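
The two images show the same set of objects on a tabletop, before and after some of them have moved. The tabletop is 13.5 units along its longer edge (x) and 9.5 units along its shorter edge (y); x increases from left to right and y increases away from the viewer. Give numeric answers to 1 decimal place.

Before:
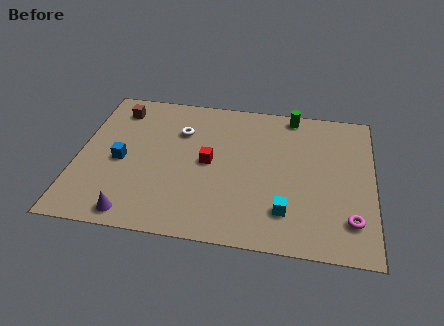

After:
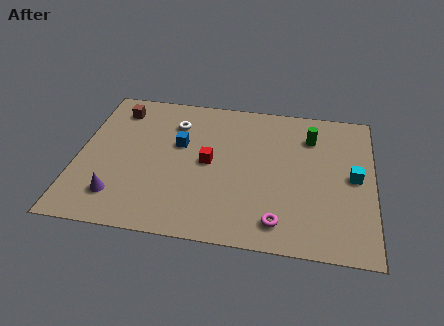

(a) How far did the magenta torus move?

3.3

From (12.5, 2.1) to (9.3, 1.5), the magenta torus covered √(3.2² + 0.6²) ≈ 3.3 units.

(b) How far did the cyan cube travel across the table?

4.0

From (9.6, 2.2) to (12.6, 4.8), the cyan cube covered √(3.0² + 2.6²) ≈ 4.0 units.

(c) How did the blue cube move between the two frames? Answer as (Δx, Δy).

(2.6, 1.5)

The blue cube started near (2.0, 4.3) and ended near (4.6, 5.8).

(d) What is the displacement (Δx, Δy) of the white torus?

(-0.3, 0.5)

The white torus was at about (4.6, 6.7) and moved to about (4.3, 7.2).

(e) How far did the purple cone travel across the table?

1.3

The purple cone moved from about (2.8, 1.0) to (2.0, 2.0), a distance of √(0.8² + 1.0²) ≈ 1.3.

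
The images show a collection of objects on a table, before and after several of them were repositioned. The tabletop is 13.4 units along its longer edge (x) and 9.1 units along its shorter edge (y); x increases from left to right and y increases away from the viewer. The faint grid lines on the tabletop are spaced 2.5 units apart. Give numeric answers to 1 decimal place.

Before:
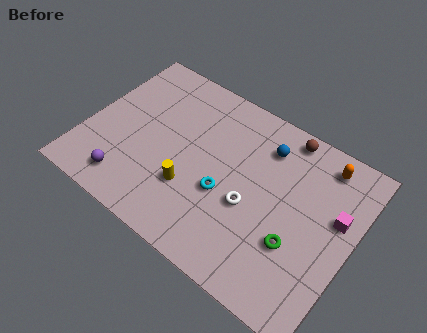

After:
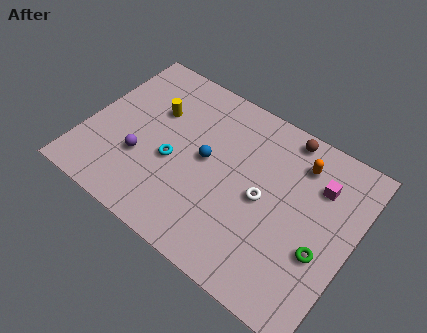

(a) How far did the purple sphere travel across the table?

1.6

From (2.6, 1.5) to (3.0, 3.1), the purple sphere covered √(0.4² + 1.6²) ≈ 1.6 units.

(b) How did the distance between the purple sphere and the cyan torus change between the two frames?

-3.4

The distance was about 5.1 in the first image and 1.7 in the second, so they moved 3.4 units closer together.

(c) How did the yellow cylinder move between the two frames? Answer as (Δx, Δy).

(-2.5, 3.1)

The yellow cylinder started near (5.6, 2.9) and ended near (3.1, 6.0).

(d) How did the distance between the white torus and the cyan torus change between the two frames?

+3.2

The distance was about 1.3 in the first image and 4.5 in the second, so they moved 3.2 units further apart.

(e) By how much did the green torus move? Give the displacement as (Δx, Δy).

(1.2, 0.3)

The green torus was at about (10.9, 3.1) and moved to about (12.1, 3.4).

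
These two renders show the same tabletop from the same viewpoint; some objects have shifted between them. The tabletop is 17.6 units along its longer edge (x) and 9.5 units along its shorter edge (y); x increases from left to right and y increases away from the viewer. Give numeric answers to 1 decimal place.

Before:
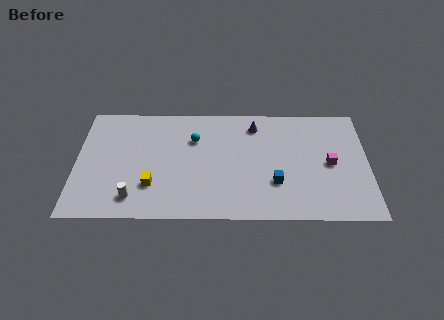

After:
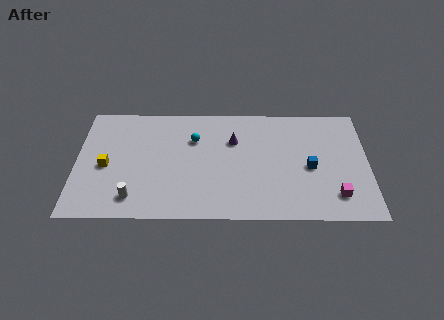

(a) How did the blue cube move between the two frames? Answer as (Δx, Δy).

(2.1, 1.3)

The blue cube was at about (12.0, 3.0) and moved to about (14.1, 4.3).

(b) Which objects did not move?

the cyan sphere and the white cylinder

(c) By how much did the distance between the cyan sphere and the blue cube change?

+1.3

The distance was about 6.1 in the first image and 7.4 in the second, so they moved 1.3 units further apart.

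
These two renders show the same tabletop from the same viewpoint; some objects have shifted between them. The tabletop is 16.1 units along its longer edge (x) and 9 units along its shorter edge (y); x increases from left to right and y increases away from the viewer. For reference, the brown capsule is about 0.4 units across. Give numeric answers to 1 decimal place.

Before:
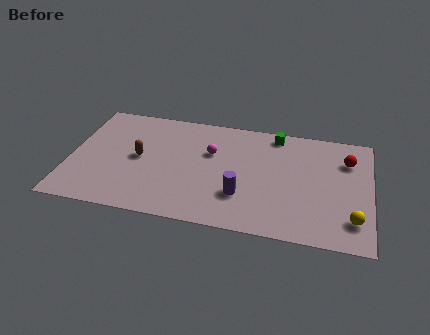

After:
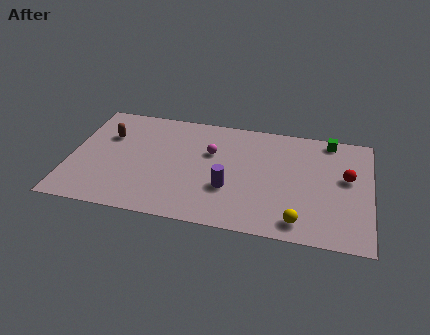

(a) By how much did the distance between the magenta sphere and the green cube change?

+2.7

The distance was about 4.0 in the first image and 6.7 in the second, so they moved 2.7 units further apart.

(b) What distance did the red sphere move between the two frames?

1.4

From (14.8, 6.6) to (14.8, 5.2), the red sphere covered √(0.0² + 1.4²) ≈ 1.4 units.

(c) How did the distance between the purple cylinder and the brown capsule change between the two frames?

+1.4

They were about 5.9 units apart before and 7.3 after — 1.4 units further apart.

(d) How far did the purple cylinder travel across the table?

0.8

The purple cylinder moved from about (9.3, 2.7) to (8.6, 3.1), a distance of √(0.7² + 0.4²) ≈ 0.8.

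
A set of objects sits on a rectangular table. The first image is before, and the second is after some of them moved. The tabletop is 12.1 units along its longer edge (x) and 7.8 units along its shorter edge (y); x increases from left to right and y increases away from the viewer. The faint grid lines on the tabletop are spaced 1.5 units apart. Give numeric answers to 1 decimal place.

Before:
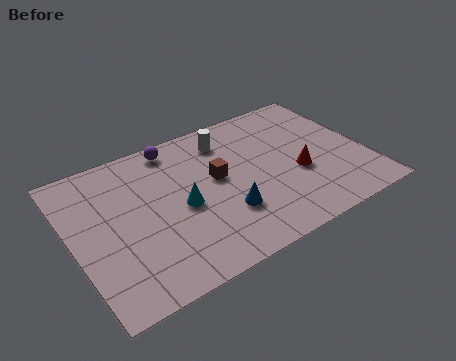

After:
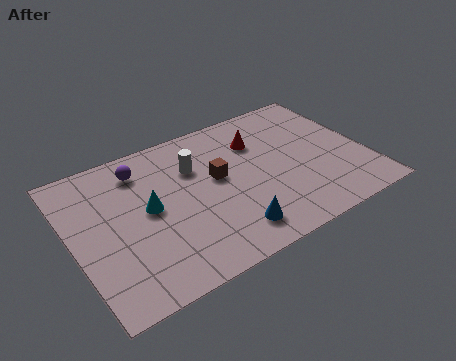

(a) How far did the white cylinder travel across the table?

1.7

From (6.7, 6.3) to (5.2, 5.4), the white cylinder covered √(1.5² + 0.9²) ≈ 1.7 units.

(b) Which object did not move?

the brown cube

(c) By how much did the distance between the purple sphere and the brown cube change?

+0.6

The distance was about 2.9 in the first image and 3.5 in the second, so they moved 0.6 units further apart.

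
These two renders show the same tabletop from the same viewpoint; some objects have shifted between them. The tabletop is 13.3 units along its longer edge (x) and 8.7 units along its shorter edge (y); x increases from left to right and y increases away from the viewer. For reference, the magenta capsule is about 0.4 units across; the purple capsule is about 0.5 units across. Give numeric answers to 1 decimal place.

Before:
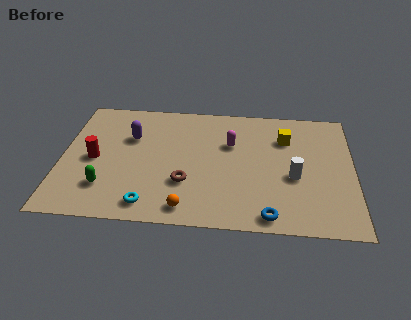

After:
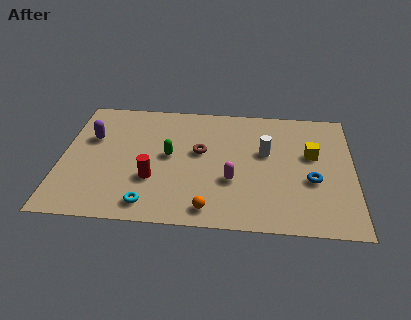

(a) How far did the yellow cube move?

1.6

From (10.2, 6.3) to (11.4, 5.2), the yellow cube covered √(1.2² + 1.1²) ≈ 1.6 units.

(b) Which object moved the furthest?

the green capsule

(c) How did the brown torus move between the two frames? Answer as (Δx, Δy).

(0.6, 2.2)

From the two frames, the brown torus sits at roughly (5.7, 2.8) before and (6.3, 5.0) after.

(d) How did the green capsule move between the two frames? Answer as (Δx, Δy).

(2.8, 2.4)

The green capsule started near (2.1, 2.2) and ended near (4.9, 4.6).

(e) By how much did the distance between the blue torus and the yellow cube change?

-3.6

The distance was about 5.4 in the first image and 1.8 in the second, so they moved 3.6 units closer together.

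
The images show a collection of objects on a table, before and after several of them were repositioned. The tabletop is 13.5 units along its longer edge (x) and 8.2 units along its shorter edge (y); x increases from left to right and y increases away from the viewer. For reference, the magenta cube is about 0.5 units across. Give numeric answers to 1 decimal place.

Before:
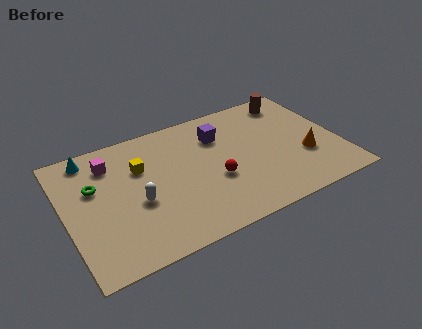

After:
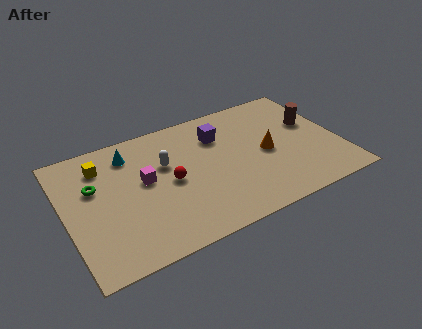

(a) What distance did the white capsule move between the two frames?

2.4

The white capsule moved from about (3.4, 3.4) to (5.0, 5.2), a distance of √(1.6² + 1.8²) ≈ 2.4.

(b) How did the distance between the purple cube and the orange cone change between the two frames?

-2.0

Before: roughly 5.0 units apart; after: 3.0. That's 2.0 units closer together.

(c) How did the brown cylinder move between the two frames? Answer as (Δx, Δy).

(0.7, -2.0)

The brown cylinder was at about (11.7, 7.0) and moved to about (12.4, 5.0).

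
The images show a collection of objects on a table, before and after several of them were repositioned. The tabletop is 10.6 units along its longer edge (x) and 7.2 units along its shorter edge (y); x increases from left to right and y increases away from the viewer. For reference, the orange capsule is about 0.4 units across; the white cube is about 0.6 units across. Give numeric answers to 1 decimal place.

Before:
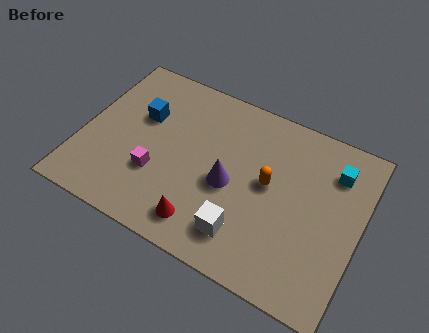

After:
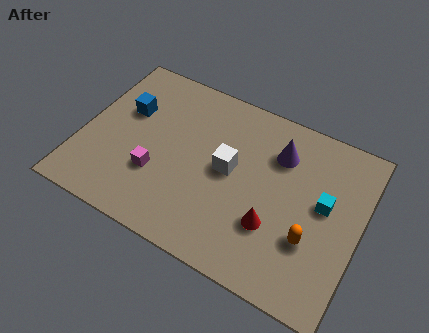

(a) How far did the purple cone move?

2.6

The purple cone moved from about (5.7, 3.2) to (7.3, 5.3), a distance of √(1.6² + 2.1²) ≈ 2.6.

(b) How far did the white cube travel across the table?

2.5

The white cube moved from about (6.5, 1.5) to (5.6, 3.8), a distance of √(0.9² + 2.3²) ≈ 2.5.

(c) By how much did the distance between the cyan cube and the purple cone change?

-2.1

Before: roughly 4.4 units apart; after: 2.3. That's 2.1 units closer together.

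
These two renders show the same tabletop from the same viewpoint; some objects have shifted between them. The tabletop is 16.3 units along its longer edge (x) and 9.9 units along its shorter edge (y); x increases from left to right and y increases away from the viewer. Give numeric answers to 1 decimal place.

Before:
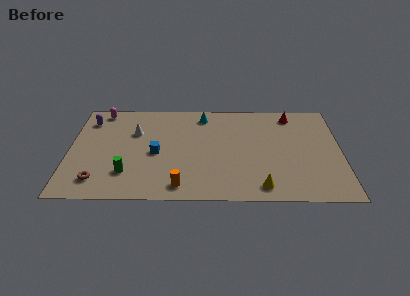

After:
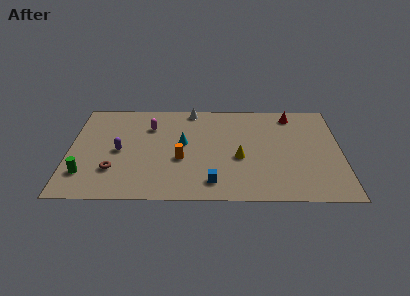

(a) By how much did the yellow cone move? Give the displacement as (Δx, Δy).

(-1.3, 2.8)

The yellow cone started near (11.5, 1.3) and ended near (10.2, 4.1).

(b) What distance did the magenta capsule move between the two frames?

3.4

From (1.8, 8.8) to (4.8, 7.2), the magenta capsule covered √(3.0² + 1.6²) ≈ 3.4 units.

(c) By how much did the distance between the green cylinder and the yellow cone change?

+1.3

The distance was about 8.1 in the first image and 9.4 in the second, so they moved 1.3 units further apart.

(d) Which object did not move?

the red cone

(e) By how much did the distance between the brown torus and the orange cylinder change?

-0.8

Before: roughly 4.9 units apart; after: 4.1. That's 0.8 units closer together.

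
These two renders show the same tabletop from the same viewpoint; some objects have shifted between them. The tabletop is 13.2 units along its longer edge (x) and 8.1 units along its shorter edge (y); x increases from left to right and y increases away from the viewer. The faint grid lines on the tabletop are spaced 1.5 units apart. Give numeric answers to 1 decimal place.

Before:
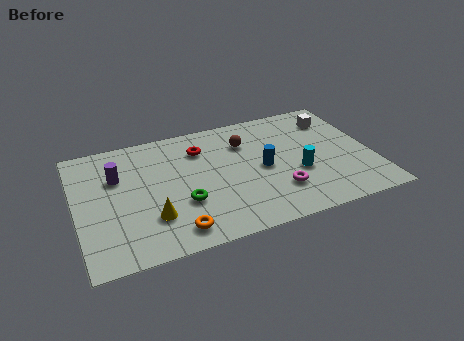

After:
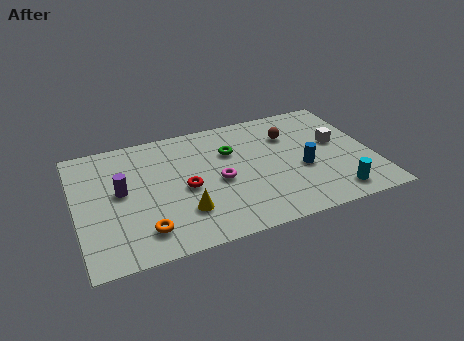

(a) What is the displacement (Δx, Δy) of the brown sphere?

(2.0, -0.1)

The brown sphere was at about (7.7, 5.9) and moved to about (9.7, 5.8).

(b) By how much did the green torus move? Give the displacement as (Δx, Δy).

(2.4, 2.7)

The green torus was at about (4.6, 2.8) and moved to about (7.0, 5.5).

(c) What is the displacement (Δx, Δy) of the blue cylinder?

(1.7, -0.6)

The blue cylinder started near (8.3, 3.9) and ended near (10.0, 3.3).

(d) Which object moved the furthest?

the green torus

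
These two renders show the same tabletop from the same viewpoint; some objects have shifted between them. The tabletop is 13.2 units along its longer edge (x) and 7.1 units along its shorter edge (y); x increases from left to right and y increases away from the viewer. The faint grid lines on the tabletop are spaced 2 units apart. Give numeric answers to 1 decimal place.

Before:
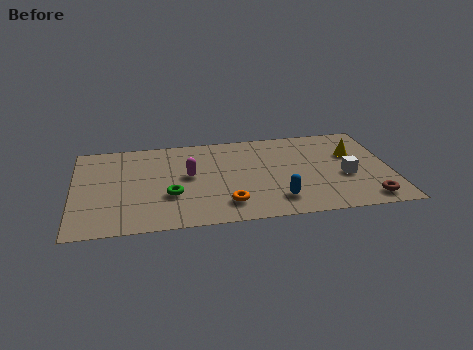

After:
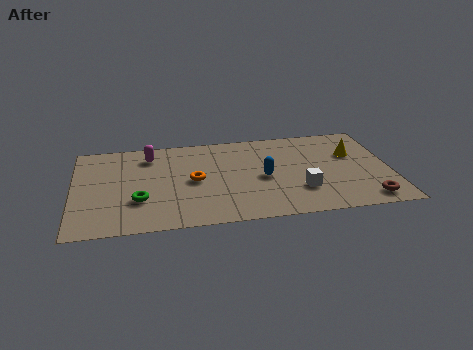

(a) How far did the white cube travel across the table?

2.1

From (11.3, 2.9) to (9.4, 2.1), the white cube covered √(1.9² + 0.8²) ≈ 2.1 units.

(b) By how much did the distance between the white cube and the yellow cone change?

+1.7

Before: roughly 1.7 units apart; after: 3.4. That's 1.7 units further apart.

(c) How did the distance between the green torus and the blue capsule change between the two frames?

+0.8

Before: roughly 4.5 units apart; after: 5.3. That's 0.8 units further apart.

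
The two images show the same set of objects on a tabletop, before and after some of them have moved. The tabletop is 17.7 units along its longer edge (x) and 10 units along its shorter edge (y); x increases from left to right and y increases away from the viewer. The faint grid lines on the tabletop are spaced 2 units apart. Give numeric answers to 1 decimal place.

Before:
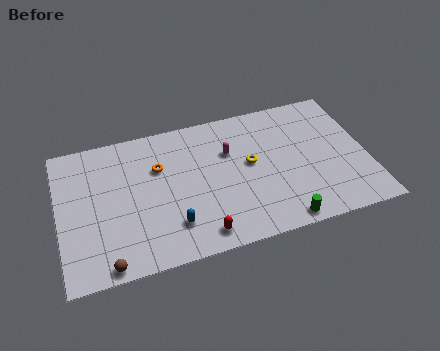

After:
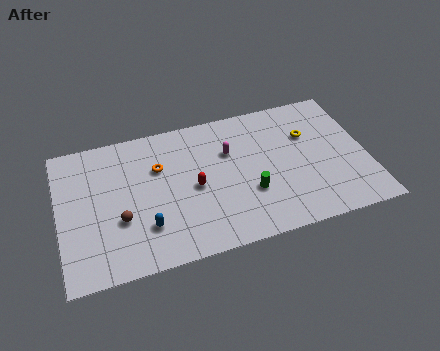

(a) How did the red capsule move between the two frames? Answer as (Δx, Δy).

(-0.1, 3.4)

From the two frames, the red capsule sits at roughly (7.8, 1.3) before and (7.7, 4.7) after.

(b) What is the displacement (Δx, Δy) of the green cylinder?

(-1.6, 2.5)

The green cylinder was at about (12.4, 0.9) and moved to about (10.8, 3.4).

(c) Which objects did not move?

the orange torus and the magenta capsule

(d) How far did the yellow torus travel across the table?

3.7

The yellow torus was near (11.0, 5.5) before and (14.5, 6.7) after, so it travelled √(3.5² + 1.2²) ≈ 3.7 units.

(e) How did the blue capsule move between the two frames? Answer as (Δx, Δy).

(-1.5, 0.3)

The blue capsule started near (6.3, 2.4) and ended near (4.8, 2.7).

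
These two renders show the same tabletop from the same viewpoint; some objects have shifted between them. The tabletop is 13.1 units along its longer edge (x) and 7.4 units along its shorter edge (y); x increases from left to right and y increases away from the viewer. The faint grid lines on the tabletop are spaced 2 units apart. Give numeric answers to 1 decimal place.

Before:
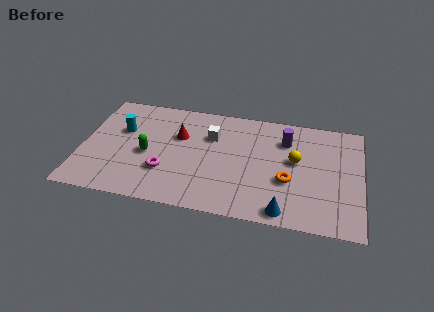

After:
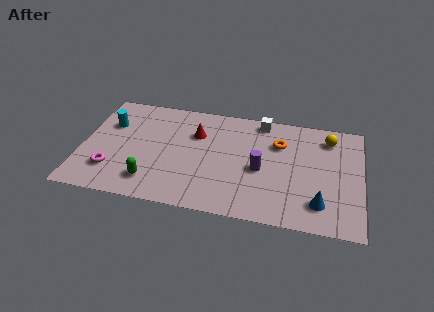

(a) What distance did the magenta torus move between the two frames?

2.5

The magenta torus moved from about (4.0, 2.3) to (1.5, 1.9), a distance of √(2.5² + 0.4²) ≈ 2.5.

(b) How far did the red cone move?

0.9

The red cone was near (4.5, 4.8) before and (5.3, 5.1) after, so it travelled √(0.8² + 0.3²) ≈ 0.9 units.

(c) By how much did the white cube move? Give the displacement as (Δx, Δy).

(2.3, 1.5)

The white cube was at about (6.0, 5.1) and moved to about (8.3, 6.6).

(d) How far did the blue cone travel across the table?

1.8

The blue cone moved from about (9.6, 0.8) to (11.2, 1.6), a distance of √(1.6² + 0.8²) ≈ 1.8.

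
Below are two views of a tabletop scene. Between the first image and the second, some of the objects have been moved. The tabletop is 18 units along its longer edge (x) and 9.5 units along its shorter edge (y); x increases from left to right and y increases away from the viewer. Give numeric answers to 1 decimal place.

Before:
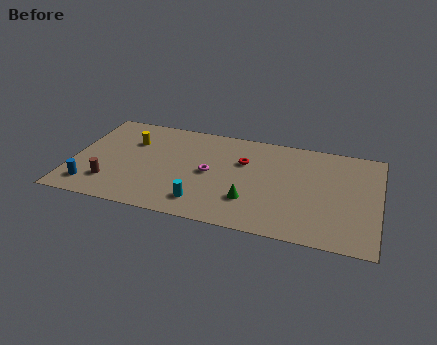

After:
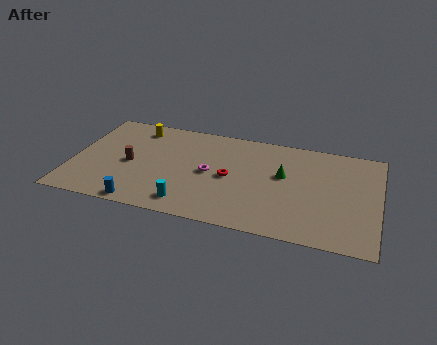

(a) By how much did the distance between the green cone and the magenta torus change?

+1.2

The distance was about 3.2 in the first image and 4.4 in the second, so they moved 1.2 units further apart.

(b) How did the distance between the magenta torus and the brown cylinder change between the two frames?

-1.5

The distance was about 6.2 in the first image and 4.7 in the second, so they moved 1.5 units closer together.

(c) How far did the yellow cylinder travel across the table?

1.4

The yellow cylinder moved from about (3.3, 6.6) to (3.5, 8.0), a distance of √(0.2² + 1.4²) ≈ 1.4.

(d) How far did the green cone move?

3.4

The green cone was near (10.6, 2.7) before and (12.4, 5.6) after, so it travelled √(1.8² + 2.9²) ≈ 3.4 units.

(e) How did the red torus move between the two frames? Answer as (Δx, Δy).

(-0.7, -1.7)

The red torus started near (10.0, 6.3) and ended near (9.3, 4.6).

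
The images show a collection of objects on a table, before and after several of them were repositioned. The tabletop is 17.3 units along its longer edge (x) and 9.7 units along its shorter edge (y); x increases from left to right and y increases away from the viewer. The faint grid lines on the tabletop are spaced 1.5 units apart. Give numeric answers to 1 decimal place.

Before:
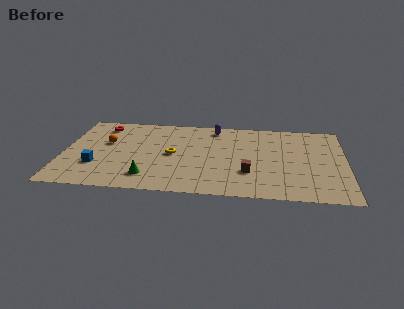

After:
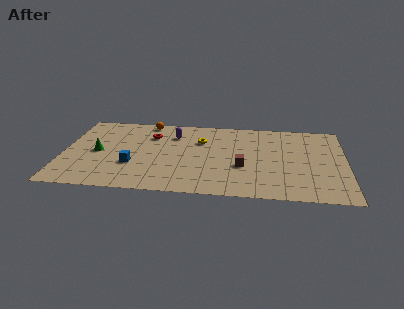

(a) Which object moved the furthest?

the green cone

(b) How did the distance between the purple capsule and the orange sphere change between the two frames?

-4.8

The distance was about 7.1 in the first image and 2.3 in the second, so they moved 4.8 units closer together.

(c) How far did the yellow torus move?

2.5

The yellow torus moved from about (6.7, 4.8) to (8.4, 6.7), a distance of √(1.7² + 1.9²) ≈ 2.5.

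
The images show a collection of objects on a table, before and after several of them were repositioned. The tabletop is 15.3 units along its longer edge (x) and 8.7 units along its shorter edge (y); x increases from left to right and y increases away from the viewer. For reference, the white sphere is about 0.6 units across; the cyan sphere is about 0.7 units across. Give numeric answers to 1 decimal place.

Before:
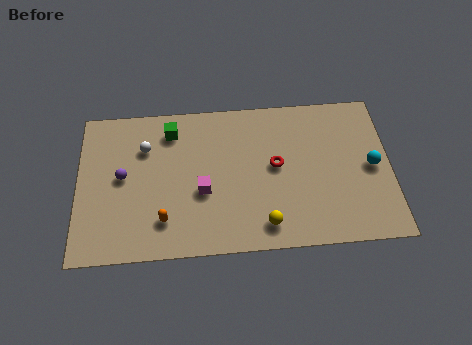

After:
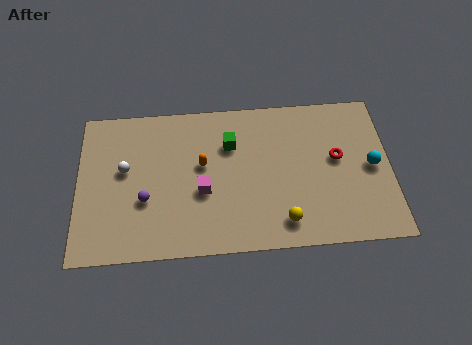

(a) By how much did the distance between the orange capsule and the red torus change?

+0.5

They were about 6.1 units apart before and 6.6 after — 0.5 units further apart.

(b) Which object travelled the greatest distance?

the orange capsule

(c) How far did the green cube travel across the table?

3.1

The green cube was near (4.6, 7.1) before and (7.5, 6.1) after, so it travelled √(2.9² + 1.0²) ≈ 3.1 units.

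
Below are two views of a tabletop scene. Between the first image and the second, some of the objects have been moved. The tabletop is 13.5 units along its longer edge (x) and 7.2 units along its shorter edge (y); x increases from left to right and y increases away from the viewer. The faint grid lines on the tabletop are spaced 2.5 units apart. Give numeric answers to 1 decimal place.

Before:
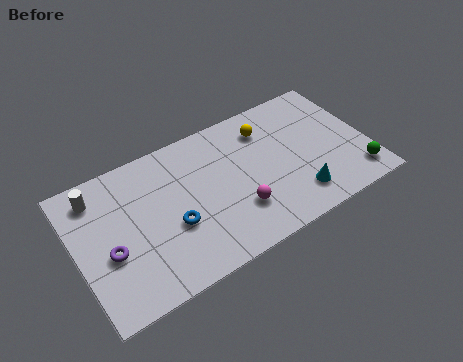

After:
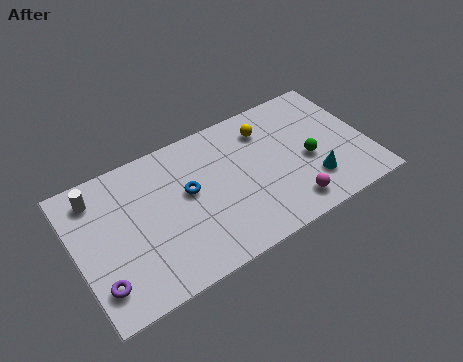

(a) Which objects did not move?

the white cylinder and the yellow sphere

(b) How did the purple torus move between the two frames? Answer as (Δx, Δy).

(-0.6, -1.3)

From the two frames, the purple torus sits at roughly (1.4, 2.9) before and (0.8, 1.6) after.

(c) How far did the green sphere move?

2.7

The green sphere was near (12.7, 1.3) before and (10.7, 3.1) after, so it travelled √(2.0² + 1.8²) ≈ 2.7 units.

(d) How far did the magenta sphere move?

2.5

The magenta sphere was near (7.2, 2.1) before and (9.5, 1.2) after, so it travelled √(2.3² + 0.9²) ≈ 2.5 units.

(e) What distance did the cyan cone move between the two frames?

0.9

The cyan cone was near (9.9, 1.5) before and (10.7, 1.9) after, so it travelled √(0.8² + 0.4²) ≈ 0.9 units.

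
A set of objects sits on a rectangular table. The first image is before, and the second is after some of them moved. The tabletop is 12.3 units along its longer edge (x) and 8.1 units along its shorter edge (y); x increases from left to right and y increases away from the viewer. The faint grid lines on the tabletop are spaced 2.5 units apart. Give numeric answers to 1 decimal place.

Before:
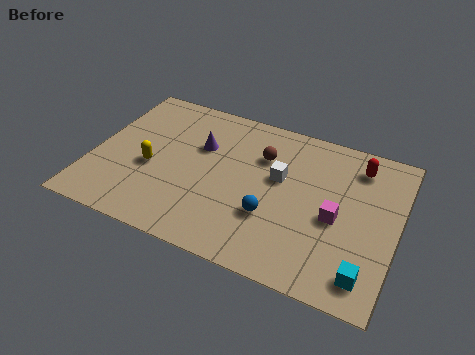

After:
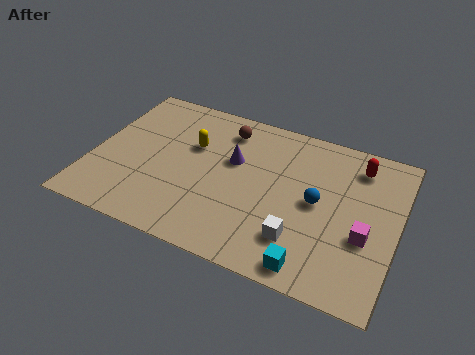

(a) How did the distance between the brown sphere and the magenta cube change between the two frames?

+3.1

Before: roughly 3.8 units apart; after: 6.9. That's 3.1 units further apart.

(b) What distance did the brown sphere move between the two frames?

1.8

From (6.7, 5.7) to (5.1, 6.6), the brown sphere covered √(1.6² + 0.9²) ≈ 1.8 units.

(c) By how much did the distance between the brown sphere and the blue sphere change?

+1.6

The distance was about 3.1 in the first image and 4.7 in the second, so they moved 1.6 units further apart.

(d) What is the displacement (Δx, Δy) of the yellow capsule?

(1.5, 1.8)

The yellow capsule started near (2.4, 3.4) and ended near (3.9, 5.2).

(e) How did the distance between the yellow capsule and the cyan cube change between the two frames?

-2.3

The distance was about 9.1 in the first image and 6.8 in the second, so they moved 2.3 units closer together.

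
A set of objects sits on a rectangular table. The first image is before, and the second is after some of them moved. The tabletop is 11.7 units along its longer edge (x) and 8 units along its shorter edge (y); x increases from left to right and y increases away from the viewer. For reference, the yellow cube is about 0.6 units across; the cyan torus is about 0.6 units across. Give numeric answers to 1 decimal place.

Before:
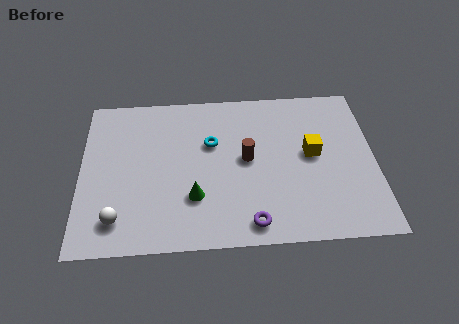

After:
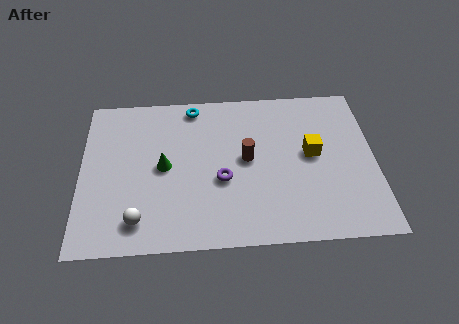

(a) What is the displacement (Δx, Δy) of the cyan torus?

(-0.7, 2.0)

From the two frames, the cyan torus sits at roughly (5.2, 5.1) before and (4.5, 7.1) after.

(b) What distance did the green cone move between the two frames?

2.0

The green cone was near (4.5, 2.4) before and (3.3, 4.0) after, so it travelled √(1.2² + 1.6²) ≈ 2.0 units.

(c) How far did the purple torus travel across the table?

2.5

The purple torus moved from about (6.7, 1.0) to (5.6, 3.2), a distance of √(1.1² + 2.2²) ≈ 2.5.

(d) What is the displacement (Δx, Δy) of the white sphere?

(0.8, -0.1)

The white sphere started near (1.5, 1.5) and ended near (2.3, 1.4).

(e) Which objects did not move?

the brown cylinder and the yellow cube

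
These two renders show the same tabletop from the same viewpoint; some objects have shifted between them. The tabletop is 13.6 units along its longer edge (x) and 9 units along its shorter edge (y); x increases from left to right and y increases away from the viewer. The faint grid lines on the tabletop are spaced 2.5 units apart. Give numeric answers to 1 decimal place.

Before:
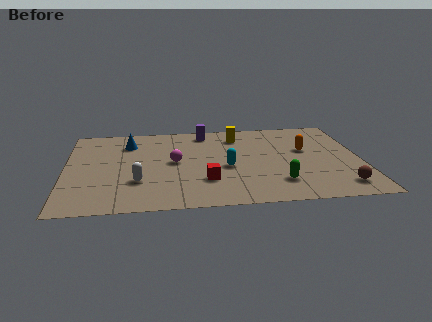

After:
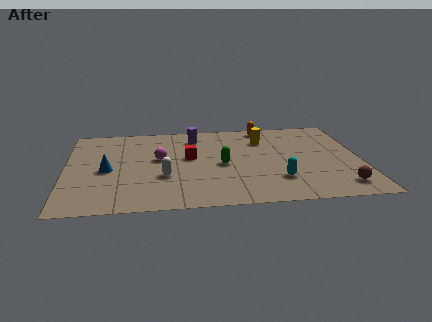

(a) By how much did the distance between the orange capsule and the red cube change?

-0.8

Before: roughly 5.5 units apart; after: 4.7. That's 0.8 units closer together.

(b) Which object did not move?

the brown sphere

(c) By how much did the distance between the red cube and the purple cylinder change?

-3.0

The distance was about 5.2 in the first image and 2.2 in the second, so they moved 3.0 units closer together.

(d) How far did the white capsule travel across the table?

1.3

From (3.3, 2.8) to (4.5, 3.2), the white capsule covered √(1.2² + 0.4²) ≈ 1.3 units.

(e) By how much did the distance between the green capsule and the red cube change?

-1.6

Before: roughly 3.3 units apart; after: 1.7. That's 1.6 units closer together.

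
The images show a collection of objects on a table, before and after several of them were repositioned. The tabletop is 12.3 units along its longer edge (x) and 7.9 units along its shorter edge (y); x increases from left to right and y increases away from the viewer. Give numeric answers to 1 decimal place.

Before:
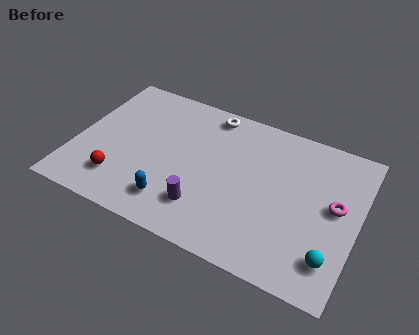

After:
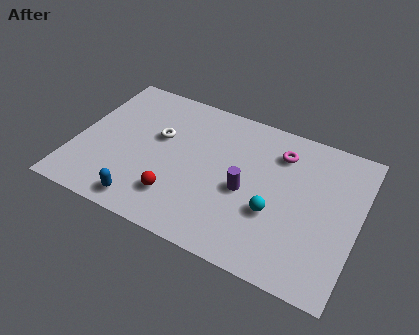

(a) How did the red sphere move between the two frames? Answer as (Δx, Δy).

(2.5, 0.1)

The red sphere was at about (2.2, 1.8) and moved to about (4.7, 1.9).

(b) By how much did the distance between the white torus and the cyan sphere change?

-2.3

They were about 7.9 units apart before and 5.6 after — 2.3 units closer together.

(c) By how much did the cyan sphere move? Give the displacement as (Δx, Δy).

(-2.6, 1.2)

The cyan sphere was at about (11.4, 1.7) and moved to about (8.8, 2.9).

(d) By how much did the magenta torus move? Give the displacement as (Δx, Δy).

(-2.6, 1.8)

The magenta torus was at about (11.3, 4.3) and moved to about (8.7, 6.1).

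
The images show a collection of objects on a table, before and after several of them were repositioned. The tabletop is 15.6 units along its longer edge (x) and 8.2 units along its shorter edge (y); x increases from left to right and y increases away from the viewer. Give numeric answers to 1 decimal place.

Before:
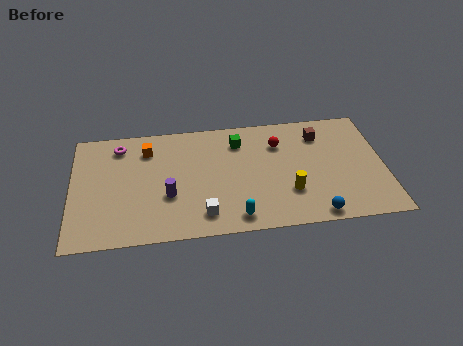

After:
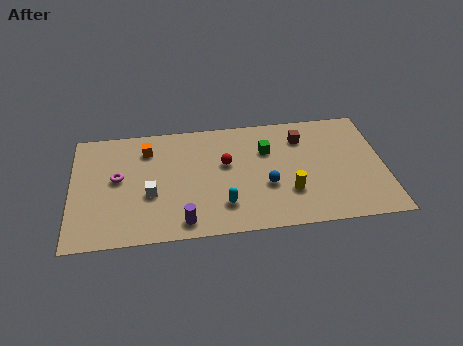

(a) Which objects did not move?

the yellow cylinder and the orange cube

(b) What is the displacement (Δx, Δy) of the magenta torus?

(-0.1, -2.3)

The magenta torus started near (2.4, 6.8) and ended near (2.3, 4.5).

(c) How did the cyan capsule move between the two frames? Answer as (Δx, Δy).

(-0.6, 0.9)

The cyan capsule started near (8.1, 1.1) and ended near (7.5, 2.0).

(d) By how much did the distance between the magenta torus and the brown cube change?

-0.6

The distance was about 10.1 in the first image and 9.5 in the second, so they moved 0.6 units closer together.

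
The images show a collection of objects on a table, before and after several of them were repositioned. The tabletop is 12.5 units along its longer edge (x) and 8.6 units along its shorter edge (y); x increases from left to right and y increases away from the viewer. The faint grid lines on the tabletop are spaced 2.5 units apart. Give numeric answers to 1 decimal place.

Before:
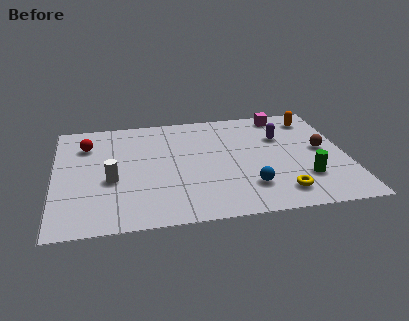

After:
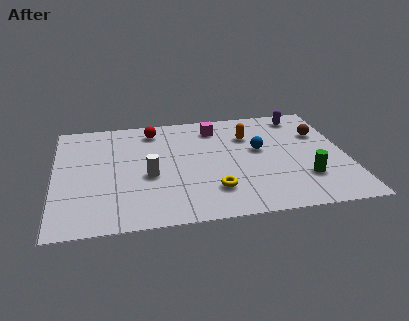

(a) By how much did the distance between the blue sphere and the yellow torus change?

+2.1

The distance was about 1.4 in the first image and 3.5 in the second, so they moved 2.1 units further apart.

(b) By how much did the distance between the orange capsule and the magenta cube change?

+0.3

Before: roughly 1.4 units apart; after: 1.7. That's 0.3 units further apart.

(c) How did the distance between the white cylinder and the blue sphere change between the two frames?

-1.0

Before: roughly 6.0 units apart; after: 5.0. That's 1.0 units closer together.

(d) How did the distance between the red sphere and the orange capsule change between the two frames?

-5.7

The distance was about 9.9 in the first image and 4.2 in the second, so they moved 5.7 units closer together.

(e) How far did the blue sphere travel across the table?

2.9

The blue sphere was near (8.2, 2.1) before and (8.8, 4.9) after, so it travelled √(0.6² + 2.8²) ≈ 2.9 units.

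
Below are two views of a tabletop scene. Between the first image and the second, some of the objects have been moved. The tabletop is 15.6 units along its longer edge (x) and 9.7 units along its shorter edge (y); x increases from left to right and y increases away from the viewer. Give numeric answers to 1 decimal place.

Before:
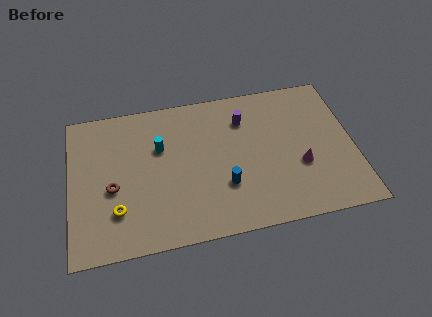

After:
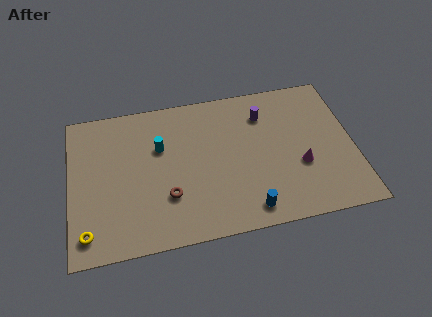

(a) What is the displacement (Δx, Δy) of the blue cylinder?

(1.2, -1.8)

From the two frames, the blue cylinder sits at roughly (8.4, 3.1) before and (9.6, 1.3) after.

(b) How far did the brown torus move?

3.2

From (2.3, 4.1) to (5.3, 3.0), the brown torus covered √(3.0² + 1.1²) ≈ 3.2 units.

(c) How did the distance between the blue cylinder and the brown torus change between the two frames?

-1.6

The distance was about 6.2 in the first image and 4.6 in the second, so they moved 1.6 units closer together.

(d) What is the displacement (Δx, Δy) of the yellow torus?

(-1.6, -1.1)

From the two frames, the yellow torus sits at roughly (2.5, 2.6) before and (0.9, 1.5) after.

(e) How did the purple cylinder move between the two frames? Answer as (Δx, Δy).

(1.1, 0.1)

From the two frames, the purple cylinder sits at roughly (9.7, 7.3) before and (10.8, 7.4) after.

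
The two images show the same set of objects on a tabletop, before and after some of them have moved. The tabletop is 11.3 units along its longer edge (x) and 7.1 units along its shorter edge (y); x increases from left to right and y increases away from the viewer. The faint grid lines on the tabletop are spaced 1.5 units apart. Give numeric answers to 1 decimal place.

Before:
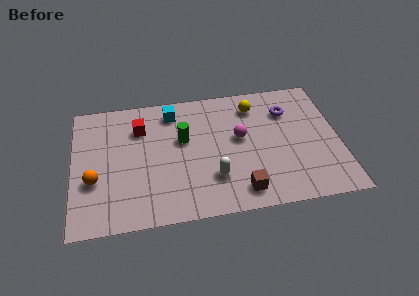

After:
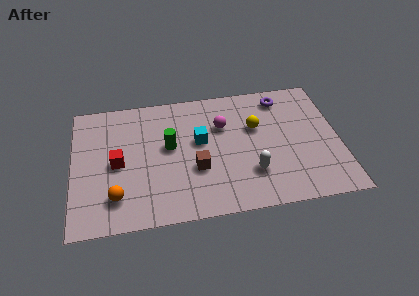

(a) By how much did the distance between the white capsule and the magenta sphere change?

+0.7

The distance was about 2.3 in the first image and 3.0 in the second, so they moved 0.7 units further apart.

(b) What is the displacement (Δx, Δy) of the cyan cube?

(1.1, -1.8)

The cyan cube started near (4.3, 5.9) and ended near (5.4, 4.1).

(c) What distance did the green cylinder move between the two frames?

0.7

The green cylinder was near (4.7, 4.3) before and (4.1, 4.0) after, so it travelled √(0.6² + 0.3²) ≈ 0.7 units.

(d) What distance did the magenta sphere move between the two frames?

1.1

The magenta sphere moved from about (7.1, 4.0) to (6.4, 4.8), a distance of √(0.7² + 0.8²) ≈ 1.1.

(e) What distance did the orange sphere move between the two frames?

1.3

From (0.9, 2.6) to (1.8, 1.6), the orange sphere covered √(0.9² + 1.0²) ≈ 1.3 units.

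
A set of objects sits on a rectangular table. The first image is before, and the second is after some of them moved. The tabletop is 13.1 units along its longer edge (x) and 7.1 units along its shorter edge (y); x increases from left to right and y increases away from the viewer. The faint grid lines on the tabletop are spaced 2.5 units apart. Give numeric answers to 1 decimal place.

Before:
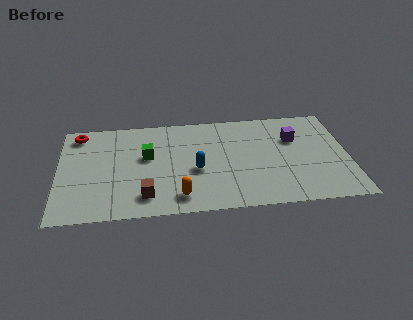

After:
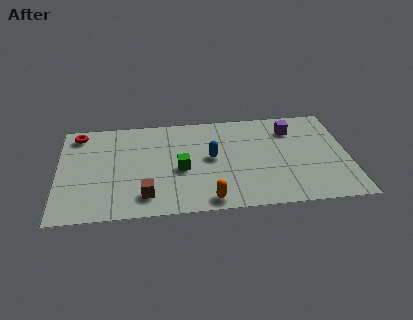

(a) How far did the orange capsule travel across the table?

1.4

The orange capsule moved from about (5.4, 1.2) to (6.7, 0.8), a distance of √(1.3² + 0.4²) ≈ 1.4.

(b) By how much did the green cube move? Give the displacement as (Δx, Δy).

(1.5, -1.1)

From the two frames, the green cube sits at roughly (4.0, 4.2) before and (5.5, 3.1) after.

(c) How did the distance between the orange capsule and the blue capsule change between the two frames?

+1.0

They were about 2.0 units apart before and 3.0 after — 1.0 units further apart.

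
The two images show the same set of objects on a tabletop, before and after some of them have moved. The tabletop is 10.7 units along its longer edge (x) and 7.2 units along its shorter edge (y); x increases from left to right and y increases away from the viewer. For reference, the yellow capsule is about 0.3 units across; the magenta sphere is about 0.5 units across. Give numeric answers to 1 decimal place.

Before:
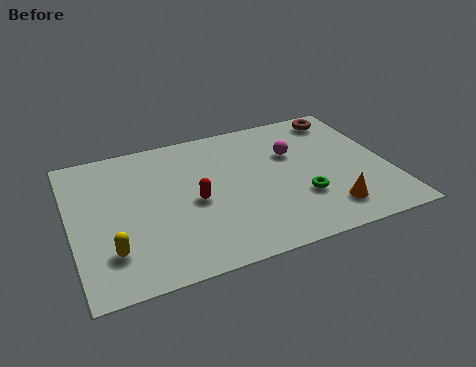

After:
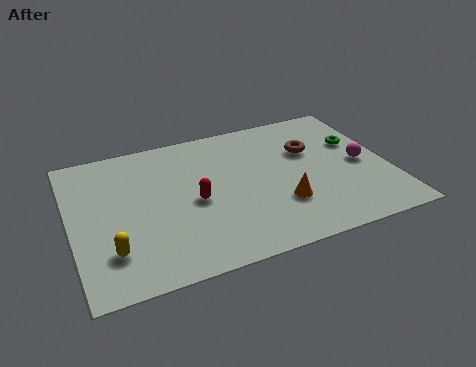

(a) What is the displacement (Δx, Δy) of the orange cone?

(-1.5, 0.8)

From the two frames, the orange cone sits at roughly (8.4, 1.4) before and (6.9, 2.2) after.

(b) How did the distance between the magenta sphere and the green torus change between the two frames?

-1.2

Before: roughly 2.4 units apart; after: 1.2. That's 1.2 units closer together.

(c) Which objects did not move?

the red capsule and the yellow capsule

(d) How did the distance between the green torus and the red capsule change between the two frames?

+2.2

Before: roughly 3.6 units apart; after: 5.8. That's 2.2 units further apart.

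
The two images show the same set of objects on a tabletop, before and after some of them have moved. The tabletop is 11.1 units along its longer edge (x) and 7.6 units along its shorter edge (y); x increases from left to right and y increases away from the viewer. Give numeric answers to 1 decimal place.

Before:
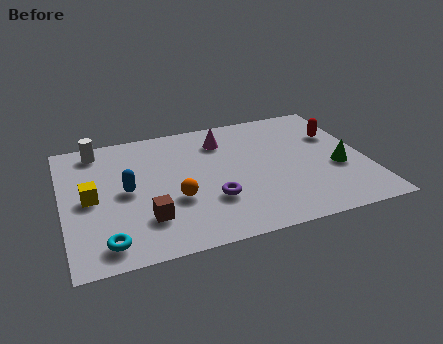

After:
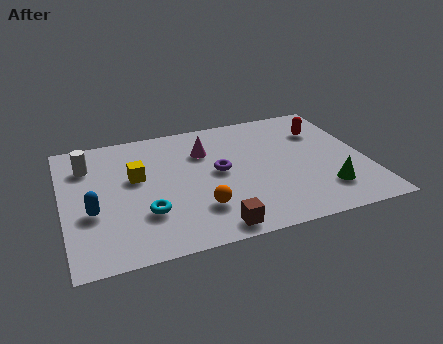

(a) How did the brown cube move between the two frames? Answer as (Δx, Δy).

(2.3, -1.2)

From the two frames, the brown cube sits at roughly (2.9, 2.0) before and (5.2, 0.8) after.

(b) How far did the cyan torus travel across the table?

1.9

From (1.4, 1.1) to (2.9, 2.3), the cyan torus covered √(1.5² + 1.2²) ≈ 1.9 units.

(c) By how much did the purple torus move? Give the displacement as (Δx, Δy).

(0.4, 1.6)

From the two frames, the purple torus sits at roughly (5.3, 2.4) before and (5.7, 4.0) after.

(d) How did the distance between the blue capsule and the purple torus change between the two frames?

+1.5

Before: roughly 3.3 units apart; after: 4.8. That's 1.5 units further apart.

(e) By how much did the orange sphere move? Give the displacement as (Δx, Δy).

(0.8, -0.8)

From the two frames, the orange sphere sits at roughly (4.0, 2.8) before and (4.8, 2.0) after.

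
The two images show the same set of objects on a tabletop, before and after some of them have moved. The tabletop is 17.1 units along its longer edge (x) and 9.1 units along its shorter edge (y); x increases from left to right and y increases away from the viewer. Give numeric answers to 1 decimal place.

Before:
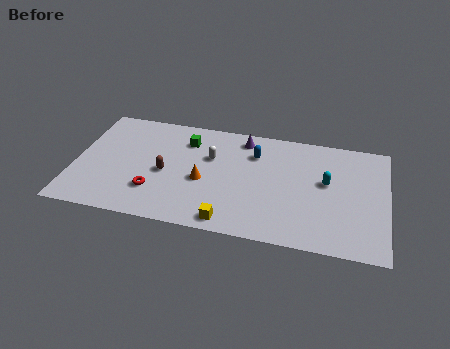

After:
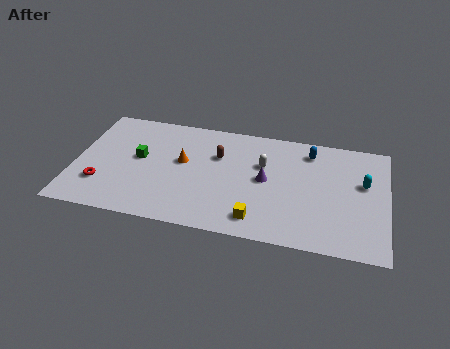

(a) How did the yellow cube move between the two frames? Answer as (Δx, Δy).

(1.5, 0.5)

The yellow cube was at about (8.7, 1.0) and moved to about (10.2, 1.5).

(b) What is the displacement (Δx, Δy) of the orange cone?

(-1.2, 1.3)

The orange cone started near (7.1, 3.9) and ended near (5.9, 5.2).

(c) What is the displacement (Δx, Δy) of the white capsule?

(2.9, 0.0)

From the two frames, the white capsule sits at roughly (7.4, 5.9) before and (10.3, 5.9) after.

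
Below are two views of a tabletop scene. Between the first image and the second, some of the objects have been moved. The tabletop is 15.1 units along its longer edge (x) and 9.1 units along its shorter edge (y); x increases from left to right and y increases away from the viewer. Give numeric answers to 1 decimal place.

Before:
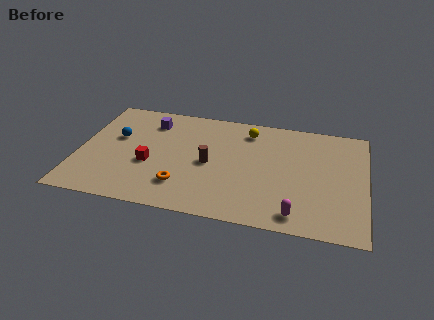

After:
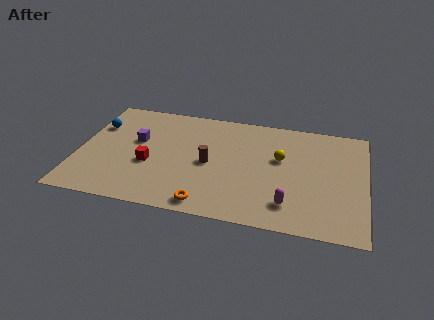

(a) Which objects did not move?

the brown cylinder and the red cube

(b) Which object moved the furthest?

the yellow sphere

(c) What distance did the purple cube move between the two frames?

1.9

From (3.6, 7.2) to (3.0, 5.4), the purple cube covered √(0.6² + 1.8²) ≈ 1.9 units.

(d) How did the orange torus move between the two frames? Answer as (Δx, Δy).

(1.4, -1.2)

The orange torus started near (5.6, 2.2) and ended near (7.0, 1.0).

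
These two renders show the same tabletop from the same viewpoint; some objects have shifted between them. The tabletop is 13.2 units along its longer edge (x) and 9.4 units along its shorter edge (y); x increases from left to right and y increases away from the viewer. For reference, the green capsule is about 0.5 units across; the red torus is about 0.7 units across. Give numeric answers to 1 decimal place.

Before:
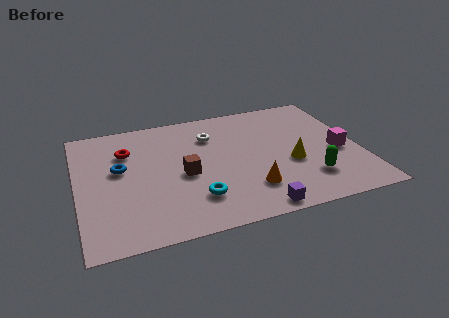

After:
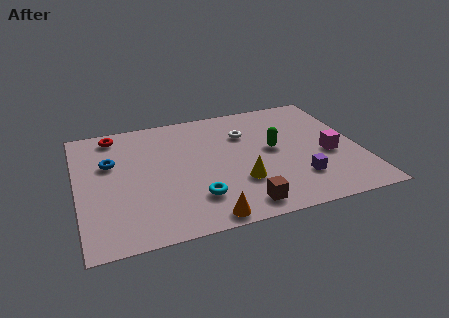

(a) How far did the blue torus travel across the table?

0.7

The blue torus moved from about (2.0, 5.4) to (1.6, 6.0), a distance of √(0.4² + 0.6²) ≈ 0.7.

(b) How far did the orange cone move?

2.7

From (7.8, 2.3) to (5.6, 0.8), the orange cone covered √(2.2² + 1.5²) ≈ 2.7 units.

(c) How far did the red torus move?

1.6

The red torus was near (2.4, 6.7) before and (1.9, 8.2) after, so it travelled √(0.5² + 1.5²) ≈ 1.6 units.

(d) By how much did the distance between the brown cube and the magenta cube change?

-2.1

The distance was about 7.3 in the first image and 5.2 in the second, so they moved 2.1 units closer together.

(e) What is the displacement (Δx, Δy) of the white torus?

(1.6, -0.3)

The white torus started near (6.4, 6.9) and ended near (8.0, 6.6).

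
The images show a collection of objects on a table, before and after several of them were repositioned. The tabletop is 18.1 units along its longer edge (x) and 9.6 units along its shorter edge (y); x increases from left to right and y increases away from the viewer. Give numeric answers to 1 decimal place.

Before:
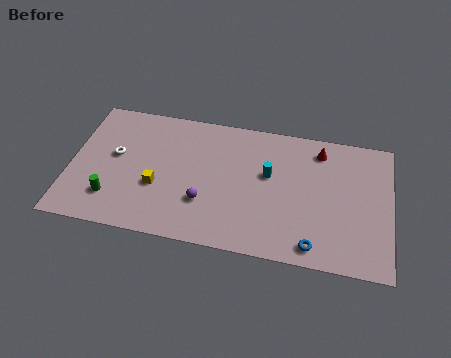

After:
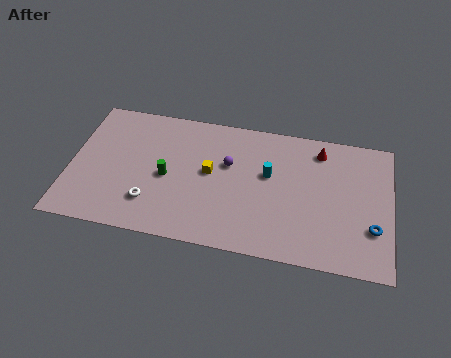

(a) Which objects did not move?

the red cone and the cyan cylinder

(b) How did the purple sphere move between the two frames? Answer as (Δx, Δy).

(1.2, 3.0)

The purple sphere was at about (7.7, 3.0) and moved to about (8.9, 6.0).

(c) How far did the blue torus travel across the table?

3.7

The blue torus moved from about (13.9, 1.2) to (17.1, 3.0), a distance of √(3.2² + 1.8²) ≈ 3.7.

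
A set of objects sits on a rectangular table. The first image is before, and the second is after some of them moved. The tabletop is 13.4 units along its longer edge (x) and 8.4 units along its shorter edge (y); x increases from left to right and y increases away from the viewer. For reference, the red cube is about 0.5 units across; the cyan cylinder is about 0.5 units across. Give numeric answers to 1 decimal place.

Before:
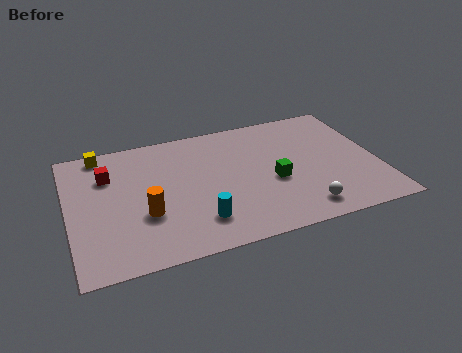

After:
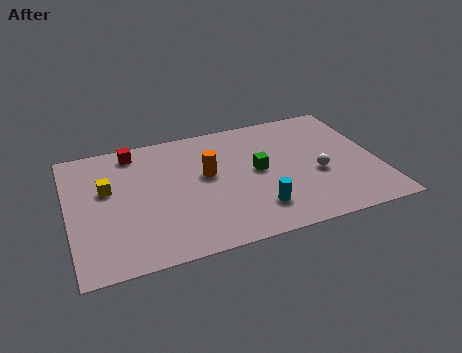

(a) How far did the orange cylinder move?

3.3

From (3.2, 3.0) to (6.0, 4.8), the orange cylinder covered √(2.8² + 1.8²) ≈ 3.3 units.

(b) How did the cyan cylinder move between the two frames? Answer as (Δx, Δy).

(2.5, 0.0)

The cyan cylinder started near (5.4, 1.9) and ended near (7.9, 1.9).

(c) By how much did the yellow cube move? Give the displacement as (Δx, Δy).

(0.1, -2.5)

From the two frames, the yellow cube sits at roughly (1.6, 7.6) before and (1.7, 5.1) after.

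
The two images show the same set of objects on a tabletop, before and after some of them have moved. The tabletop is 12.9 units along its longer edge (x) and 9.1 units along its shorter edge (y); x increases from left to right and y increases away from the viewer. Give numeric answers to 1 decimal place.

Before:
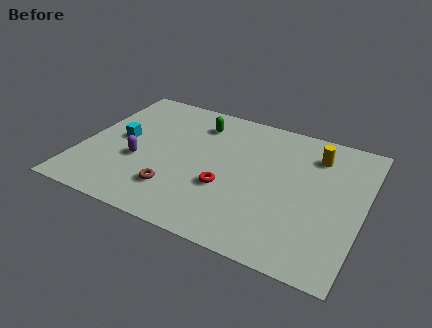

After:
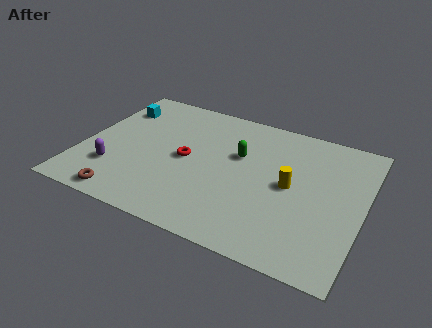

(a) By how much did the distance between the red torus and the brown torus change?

+1.8

Before: roughly 2.5 units apart; after: 4.3. That's 1.8 units further apart.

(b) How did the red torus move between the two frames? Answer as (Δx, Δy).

(-2.0, 1.2)

The red torus was at about (6.8, 3.3) and moved to about (4.8, 4.5).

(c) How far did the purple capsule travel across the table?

1.4

The purple capsule moved from about (2.7, 3.5) to (1.7, 2.5), a distance of √(1.0² + 1.0²) ≈ 1.4.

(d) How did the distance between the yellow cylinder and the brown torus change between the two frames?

+0.3

They were about 7.7 units apart before and 8.0 after — 0.3 units further apart.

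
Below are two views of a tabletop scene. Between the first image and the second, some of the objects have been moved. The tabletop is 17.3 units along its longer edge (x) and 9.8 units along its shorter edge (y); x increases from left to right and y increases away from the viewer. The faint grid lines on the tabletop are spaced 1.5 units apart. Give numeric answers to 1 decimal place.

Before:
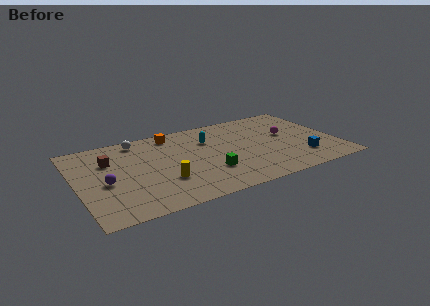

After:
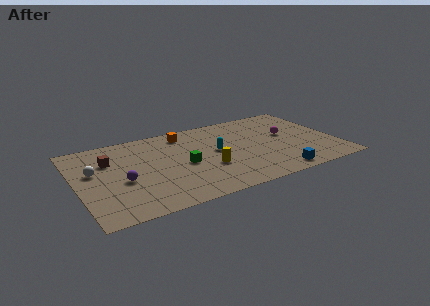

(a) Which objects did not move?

the brown cube and the magenta sphere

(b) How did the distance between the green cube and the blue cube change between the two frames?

+0.5

The distance was about 6.2 in the first image and 6.7 in the second, so they moved 0.5 units further apart.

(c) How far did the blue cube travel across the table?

2.3

The blue cube was near (14.7, 2.4) before and (12.8, 1.1) after, so it travelled √(1.9² + 1.3²) ≈ 2.3 units.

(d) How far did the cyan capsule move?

1.6

From (9.0, 6.9) to (9.3, 5.3), the cyan capsule covered √(0.3² + 1.6²) ≈ 1.6 units.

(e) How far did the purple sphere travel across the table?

1.1

The purple sphere moved from about (1.8, 4.3) to (2.9, 4.1), a distance of √(1.1² + 0.2²) ≈ 1.1.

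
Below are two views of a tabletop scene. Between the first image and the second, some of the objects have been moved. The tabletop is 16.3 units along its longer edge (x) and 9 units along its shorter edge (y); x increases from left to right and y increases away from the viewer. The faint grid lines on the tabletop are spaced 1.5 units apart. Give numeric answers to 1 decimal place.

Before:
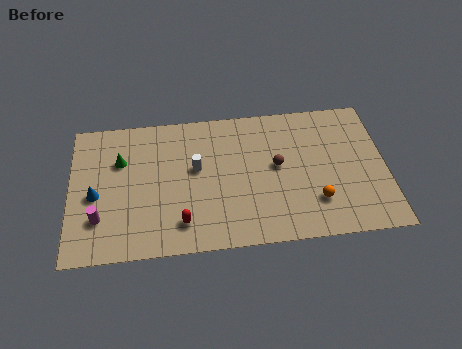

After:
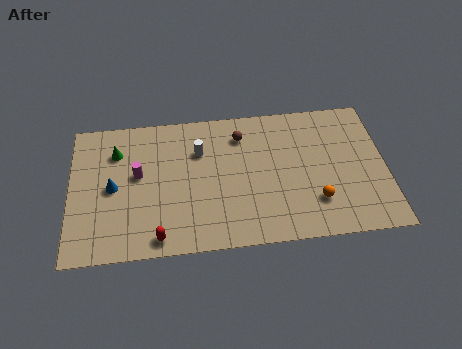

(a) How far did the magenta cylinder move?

3.3

The magenta cylinder moved from about (1.5, 2.5) to (3.5, 5.1), a distance of √(2.0² + 2.6²) ≈ 3.3.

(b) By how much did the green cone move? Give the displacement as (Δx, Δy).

(-0.2, 0.6)

From the two frames, the green cone sits at roughly (2.6, 6.1) before and (2.4, 6.7) after.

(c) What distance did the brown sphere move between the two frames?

2.8

From (10.7, 4.9) to (8.9, 7.1), the brown sphere covered √(1.8² + 2.2²) ≈ 2.8 units.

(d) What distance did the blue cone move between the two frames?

1.0

The blue cone moved from about (1.3, 4.0) to (2.2, 4.4), a distance of √(0.9² + 0.4²) ≈ 1.0.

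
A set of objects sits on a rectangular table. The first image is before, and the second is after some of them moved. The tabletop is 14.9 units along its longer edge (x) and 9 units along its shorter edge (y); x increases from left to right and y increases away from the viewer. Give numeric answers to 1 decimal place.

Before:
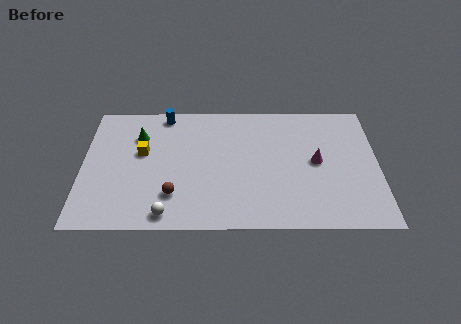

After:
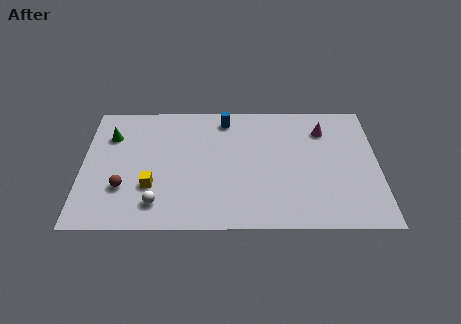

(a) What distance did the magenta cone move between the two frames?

2.3

The magenta cone was near (11.8, 4.6) before and (12.2, 6.9) after, so it travelled √(0.4² + 2.3²) ≈ 2.3 units.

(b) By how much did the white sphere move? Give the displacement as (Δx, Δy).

(-0.5, 0.7)

The white sphere was at about (4.3, 1.0) and moved to about (3.8, 1.7).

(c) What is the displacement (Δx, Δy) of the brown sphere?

(-2.5, 0.5)

The brown sphere was at about (4.6, 2.3) and moved to about (2.1, 2.8).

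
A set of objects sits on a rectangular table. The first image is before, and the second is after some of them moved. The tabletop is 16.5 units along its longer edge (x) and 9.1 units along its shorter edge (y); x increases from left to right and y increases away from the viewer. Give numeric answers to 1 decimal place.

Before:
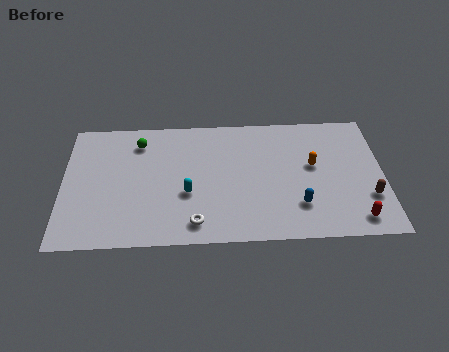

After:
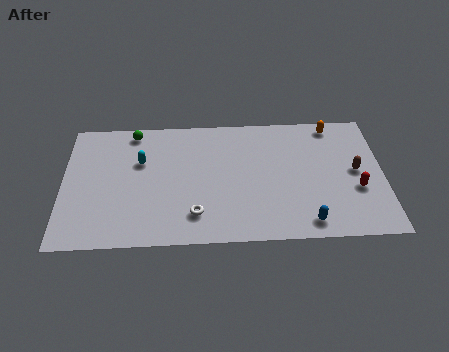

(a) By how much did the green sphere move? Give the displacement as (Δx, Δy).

(-0.3, 0.8)

From the two frames, the green sphere sits at roughly (3.9, 7.3) before and (3.6, 8.1) after.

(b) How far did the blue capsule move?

1.3

The blue capsule moved from about (12.1, 2.4) to (12.5, 1.2), a distance of √(0.4² + 1.2²) ≈ 1.3.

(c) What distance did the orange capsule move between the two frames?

3.1

From (12.9, 5.2) to (14.0, 8.1), the orange capsule covered √(1.1² + 2.9²) ≈ 3.1 units.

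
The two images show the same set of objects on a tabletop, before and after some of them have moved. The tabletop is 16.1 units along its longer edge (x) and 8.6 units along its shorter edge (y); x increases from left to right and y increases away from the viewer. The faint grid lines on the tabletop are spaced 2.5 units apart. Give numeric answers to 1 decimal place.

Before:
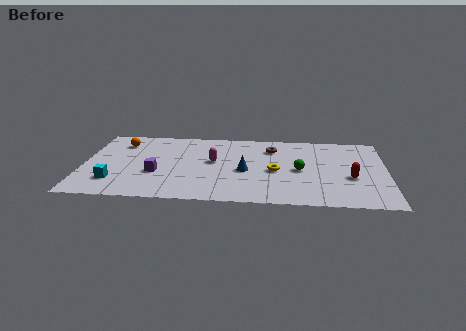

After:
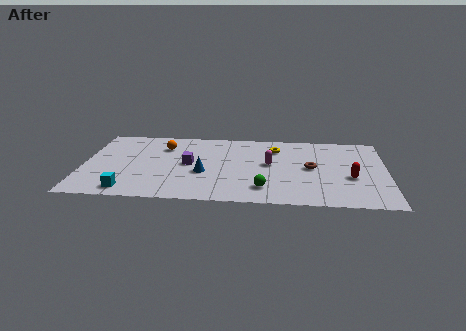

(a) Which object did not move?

the red capsule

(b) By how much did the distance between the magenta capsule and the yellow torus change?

-1.5

They were about 3.4 units apart before and 1.9 after — 1.5 units closer together.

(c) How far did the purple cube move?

2.1

From (3.9, 3.2) to (5.6, 4.4), the purple cube covered √(1.7² + 1.2²) ≈ 2.1 units.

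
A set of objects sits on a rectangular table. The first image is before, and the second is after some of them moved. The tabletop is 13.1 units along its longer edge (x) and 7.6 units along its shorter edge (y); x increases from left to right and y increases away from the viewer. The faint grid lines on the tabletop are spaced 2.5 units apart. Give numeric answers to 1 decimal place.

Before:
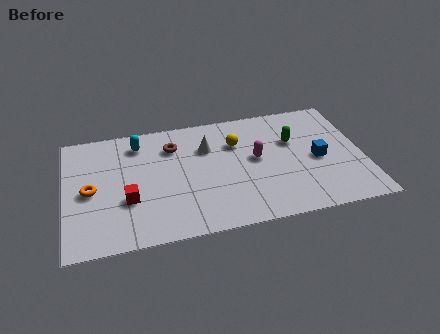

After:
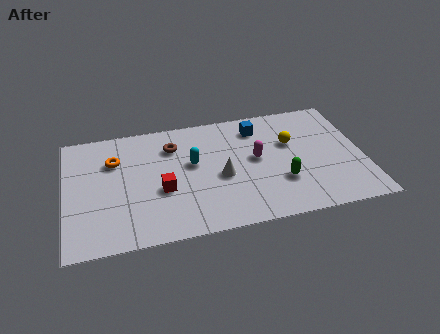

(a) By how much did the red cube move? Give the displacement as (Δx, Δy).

(1.5, 0.3)

The red cube started near (2.7, 2.7) and ended near (4.2, 3.0).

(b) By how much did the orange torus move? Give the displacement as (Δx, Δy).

(1.1, 1.7)

The orange torus started near (1.1, 3.6) and ended near (2.2, 5.3).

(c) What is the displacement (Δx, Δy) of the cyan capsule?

(2.3, -1.8)

The cyan capsule was at about (3.3, 6.2) and moved to about (5.6, 4.4).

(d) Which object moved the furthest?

the blue cube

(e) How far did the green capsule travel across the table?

2.6

The green capsule was near (10.1, 4.9) before and (9.4, 2.4) after, so it travelled √(0.7² + 2.5²) ≈ 2.6 units.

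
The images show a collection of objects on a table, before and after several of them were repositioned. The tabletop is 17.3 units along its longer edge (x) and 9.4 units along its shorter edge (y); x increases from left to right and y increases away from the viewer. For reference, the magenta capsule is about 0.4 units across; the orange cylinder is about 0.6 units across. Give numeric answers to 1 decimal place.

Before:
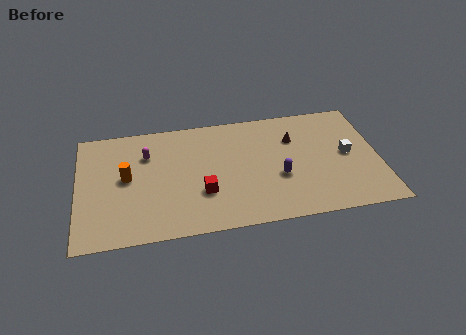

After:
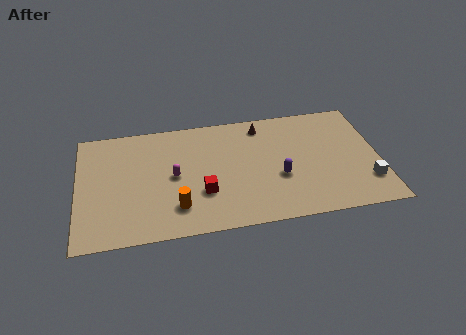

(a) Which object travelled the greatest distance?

the orange cylinder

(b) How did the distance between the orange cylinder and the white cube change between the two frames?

-1.8

They were about 12.7 units apart before and 10.9 after — 1.8 units closer together.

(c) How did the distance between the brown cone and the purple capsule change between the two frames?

+1.3

They were about 3.2 units apart before and 4.5 after — 1.3 units further apart.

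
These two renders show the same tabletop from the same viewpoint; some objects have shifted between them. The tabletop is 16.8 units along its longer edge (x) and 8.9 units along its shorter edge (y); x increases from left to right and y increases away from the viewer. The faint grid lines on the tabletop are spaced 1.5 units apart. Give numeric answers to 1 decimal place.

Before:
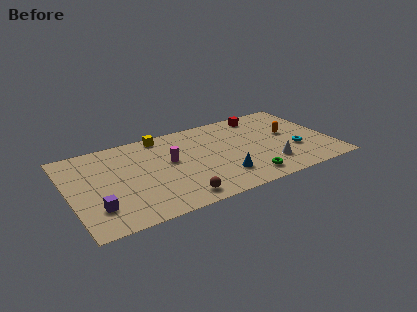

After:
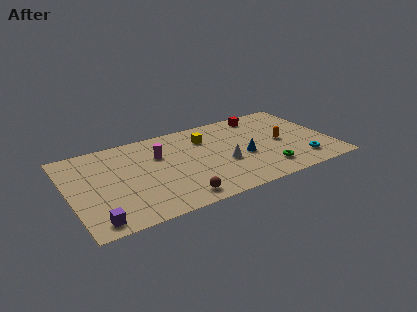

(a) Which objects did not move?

the brown sphere and the red cube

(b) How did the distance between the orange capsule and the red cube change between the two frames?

+0.5

They were about 3.0 units apart before and 3.5 after — 0.5 units further apart.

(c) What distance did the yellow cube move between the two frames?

3.0

The yellow cube moved from about (6.3, 8.0) to (9.0, 6.6), a distance of √(2.7² + 1.4²) ≈ 3.0.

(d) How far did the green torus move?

1.4

The green torus moved from about (11.0, 1.4) to (12.3, 1.8), a distance of √(1.3² + 0.4²) ≈ 1.4.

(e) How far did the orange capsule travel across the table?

0.9

From (14.3, 5.0) to (13.7, 4.3), the orange capsule covered √(0.6² + 0.7²) ≈ 0.9 units.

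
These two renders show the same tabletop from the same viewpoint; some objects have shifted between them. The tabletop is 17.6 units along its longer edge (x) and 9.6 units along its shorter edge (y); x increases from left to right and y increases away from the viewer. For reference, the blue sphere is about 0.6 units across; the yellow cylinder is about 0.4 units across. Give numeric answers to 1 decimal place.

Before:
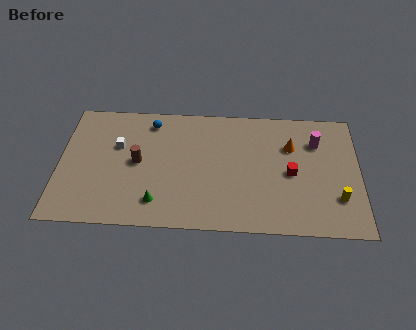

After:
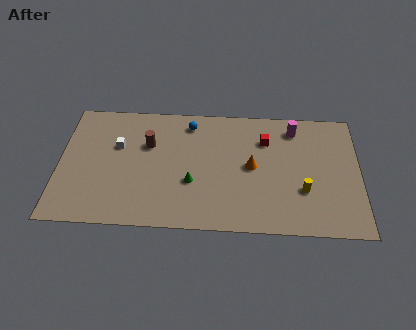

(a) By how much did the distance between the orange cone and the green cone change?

-5.3

They were about 9.1 units apart before and 3.8 after — 5.3 units closer together.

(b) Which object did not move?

the white cube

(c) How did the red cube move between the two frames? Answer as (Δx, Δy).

(-1.5, 2.5)

From the two frames, the red cube sits at roughly (13.6, 4.5) before and (12.1, 7.0) after.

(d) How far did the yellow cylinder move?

2.1

The yellow cylinder was near (16.3, 2.7) before and (14.3, 3.2) after, so it travelled √(2.0² + 0.5²) ≈ 2.1 units.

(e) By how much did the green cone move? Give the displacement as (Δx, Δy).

(2.0, 1.6)

The green cone was at about (5.8, 1.9) and moved to about (7.8, 3.5).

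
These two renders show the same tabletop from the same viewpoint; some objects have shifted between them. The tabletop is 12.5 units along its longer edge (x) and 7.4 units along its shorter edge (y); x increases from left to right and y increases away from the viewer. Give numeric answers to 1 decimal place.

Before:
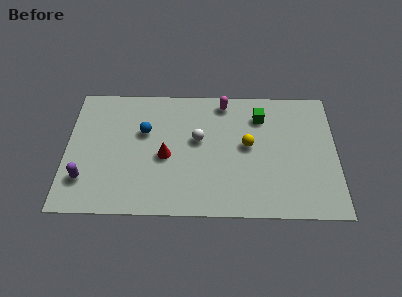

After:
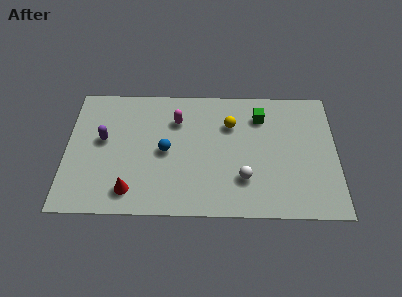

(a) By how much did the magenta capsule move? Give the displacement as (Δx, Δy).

(-2.2, -1.1)

From the two frames, the magenta capsule sits at roughly (7.3, 6.5) before and (5.1, 5.4) after.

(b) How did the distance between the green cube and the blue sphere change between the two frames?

-0.6

Before: roughly 5.5 units apart; after: 4.9. That's 0.6 units closer together.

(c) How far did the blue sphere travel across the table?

1.5

From (3.6, 4.7) to (4.6, 3.6), the blue sphere covered √(1.0² + 1.1²) ≈ 1.5 units.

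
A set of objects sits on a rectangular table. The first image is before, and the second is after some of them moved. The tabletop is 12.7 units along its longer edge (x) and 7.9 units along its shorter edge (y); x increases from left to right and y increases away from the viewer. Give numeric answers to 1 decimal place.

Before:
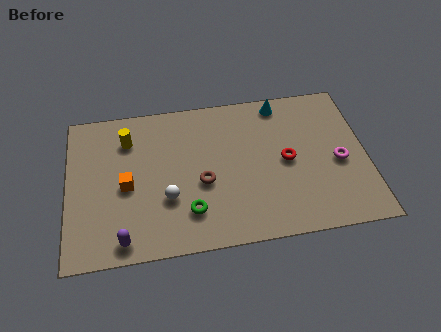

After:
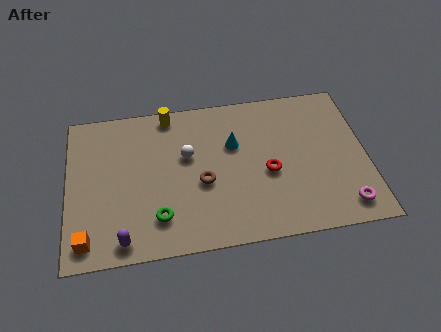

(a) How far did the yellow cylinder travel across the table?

2.1

The yellow cylinder was near (2.6, 6.0) before and (4.4, 7.1) after, so it travelled √(1.8² + 1.1²) ≈ 2.1 units.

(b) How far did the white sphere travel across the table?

2.3

From (4.2, 2.7) to (5.1, 4.8), the white sphere covered √(0.9² + 2.1²) ≈ 2.3 units.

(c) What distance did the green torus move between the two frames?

1.3

The green torus moved from about (5.1, 1.9) to (3.8, 1.8), a distance of √(1.3² + 0.1²) ≈ 1.3.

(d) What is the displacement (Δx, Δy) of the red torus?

(-0.8, -0.5)

The red torus started near (9.3, 3.9) and ended near (8.5, 3.4).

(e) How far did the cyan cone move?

2.8

From (9.2, 7.0) to (7.1, 5.1), the cyan cone covered √(2.1² + 1.9²) ≈ 2.8 units.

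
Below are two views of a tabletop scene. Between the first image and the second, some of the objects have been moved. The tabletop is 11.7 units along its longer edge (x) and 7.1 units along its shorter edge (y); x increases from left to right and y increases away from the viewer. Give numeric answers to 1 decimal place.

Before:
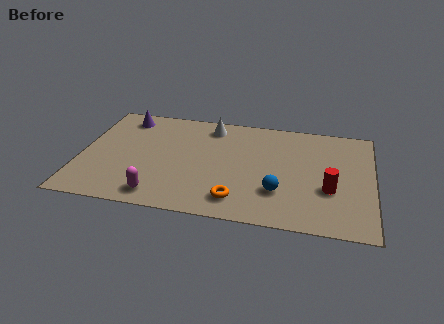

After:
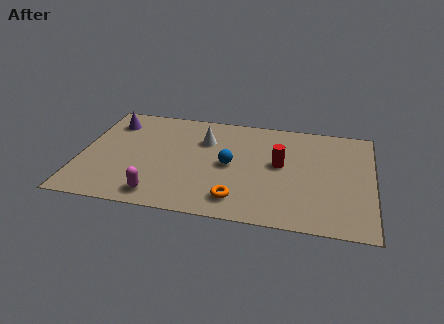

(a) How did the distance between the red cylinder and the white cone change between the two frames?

-2.7

Before: roughly 6.0 units apart; after: 3.3. That's 2.7 units closer together.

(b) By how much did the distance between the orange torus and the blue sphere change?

+0.4

Before: roughly 1.8 units apart; after: 2.2. That's 0.4 units further apart.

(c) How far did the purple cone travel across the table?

0.6

The purple cone was near (1.6, 6.0) before and (1.1, 5.6) after, so it travelled √(0.5² + 0.4²) ≈ 0.6 units.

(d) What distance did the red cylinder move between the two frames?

2.4

From (10.0, 2.6) to (8.0, 3.9), the red cylinder covered √(2.0² + 1.3²) ≈ 2.4 units.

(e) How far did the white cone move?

1.0

The white cone moved from about (5.1, 6.0) to (4.9, 5.0), a distance of √(0.2² + 1.0²) ≈ 1.0.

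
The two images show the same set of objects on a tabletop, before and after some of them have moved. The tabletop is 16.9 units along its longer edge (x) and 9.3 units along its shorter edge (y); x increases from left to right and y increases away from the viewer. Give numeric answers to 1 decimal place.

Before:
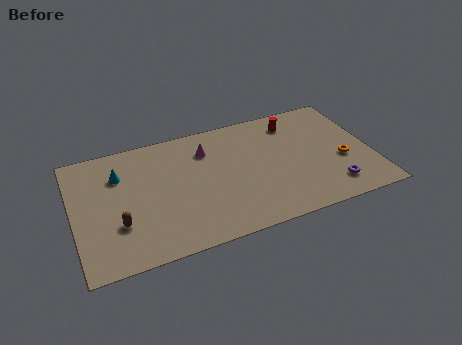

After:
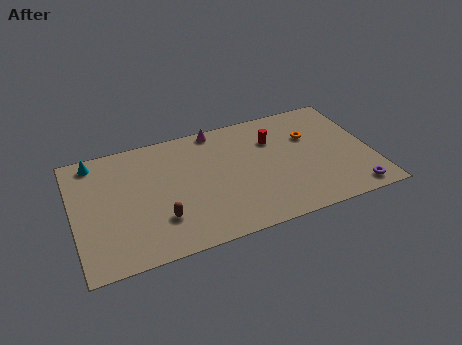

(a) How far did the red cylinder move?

1.6

From (12.8, 7.6) to (11.5, 6.6), the red cylinder covered √(1.3² + 1.0²) ≈ 1.6 units.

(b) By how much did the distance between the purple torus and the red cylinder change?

+0.8

The distance was about 6.0 in the first image and 6.8 in the second, so they moved 0.8 units further apart.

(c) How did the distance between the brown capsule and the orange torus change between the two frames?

-3.2

The distance was about 12.8 in the first image and 9.6 in the second, so they moved 3.2 units closer together.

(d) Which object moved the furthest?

the orange torus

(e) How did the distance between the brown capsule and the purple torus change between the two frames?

-1.2

They were about 12.1 units apart before and 10.9 after — 1.2 units closer together.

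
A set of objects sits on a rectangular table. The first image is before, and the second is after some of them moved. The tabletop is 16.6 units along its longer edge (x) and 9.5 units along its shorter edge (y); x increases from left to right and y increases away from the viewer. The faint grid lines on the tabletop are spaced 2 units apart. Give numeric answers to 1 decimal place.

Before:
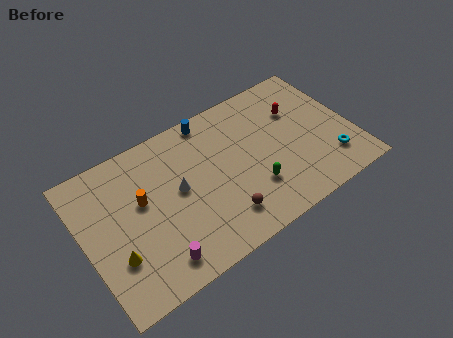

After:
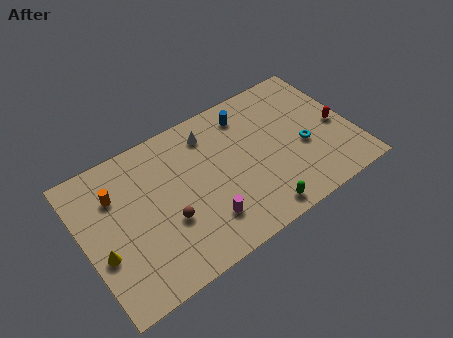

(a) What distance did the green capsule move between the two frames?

1.7

The green capsule was near (10.1, 2.8) before and (10.1, 1.1) after, so it travelled √(0.0² + 1.7²) ≈ 1.7 units.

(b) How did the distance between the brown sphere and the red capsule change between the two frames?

+3.6

They were about 7.2 units apart before and 10.8 after — 3.6 units further apart.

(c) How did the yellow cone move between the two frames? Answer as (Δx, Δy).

(-0.7, 0.6)

From the two frames, the yellow cone sits at roughly (1.6, 3.0) before and (0.9, 3.6) after.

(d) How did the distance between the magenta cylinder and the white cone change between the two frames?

+1.4

They were about 4.1 units apart before and 5.5 after — 1.4 units further apart.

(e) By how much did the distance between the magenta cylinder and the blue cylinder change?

-1.9

They were about 8.5 units apart before and 6.6 after — 1.9 units closer together.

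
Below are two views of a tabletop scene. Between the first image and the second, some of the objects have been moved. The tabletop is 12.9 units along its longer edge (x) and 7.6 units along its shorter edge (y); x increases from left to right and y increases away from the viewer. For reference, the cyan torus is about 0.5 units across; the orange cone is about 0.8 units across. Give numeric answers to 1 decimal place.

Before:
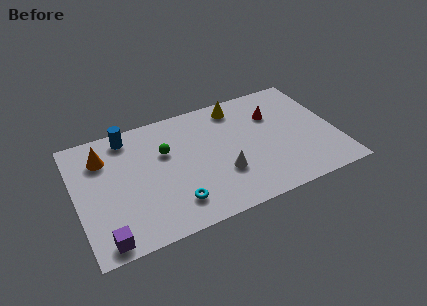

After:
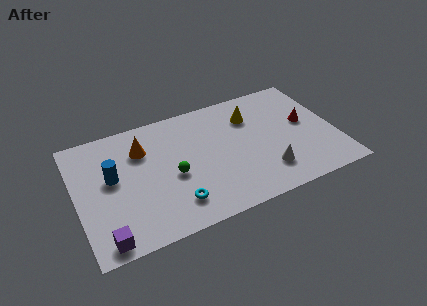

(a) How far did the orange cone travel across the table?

1.9

The orange cone moved from about (1.5, 5.7) to (3.4, 5.5), a distance of √(1.9² + 0.2²) ≈ 1.9.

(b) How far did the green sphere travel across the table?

1.6

The green sphere moved from about (4.5, 4.9) to (4.7, 3.3), a distance of √(0.2² + 1.6²) ≈ 1.6.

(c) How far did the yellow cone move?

1.1

The yellow cone moved from about (8.3, 6.5) to (8.9, 5.6), a distance of √(0.6² + 0.9²) ≈ 1.1.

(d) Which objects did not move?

the cyan torus and the purple cube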